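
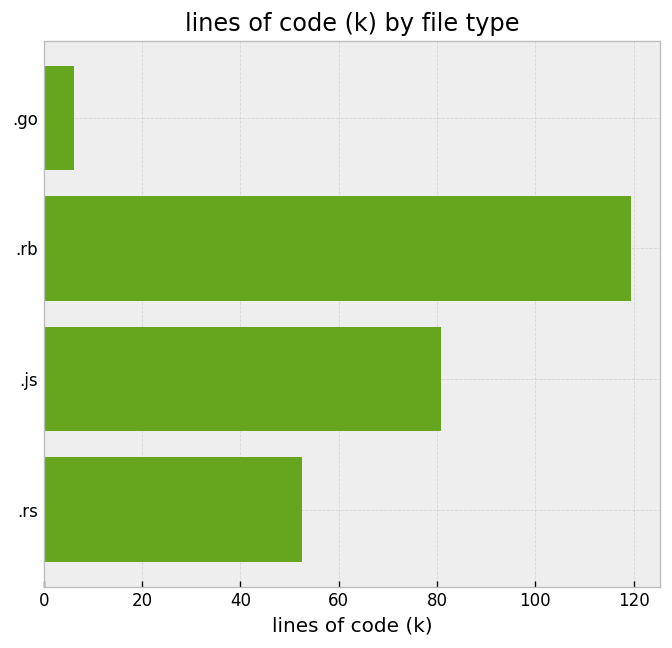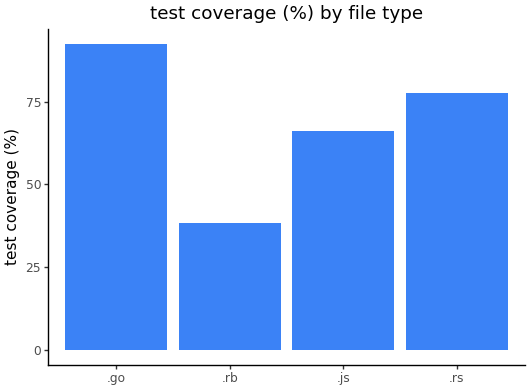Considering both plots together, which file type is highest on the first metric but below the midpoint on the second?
.rb

Chart 2 median test coverage (%) ≈ 70; below-median file types: .rb, .js. Among those, .rb has the highest lines of code (k) (≈ 120).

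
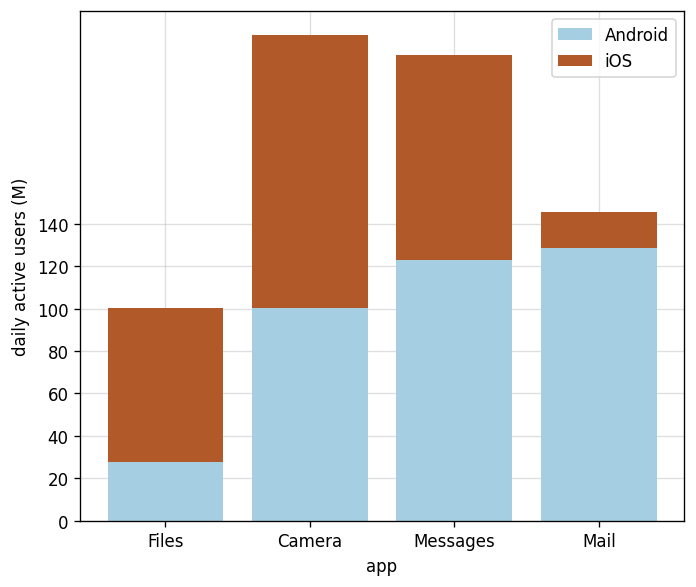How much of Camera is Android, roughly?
≈ 100

Android top ≈ 100, bottom ≈ 0; segment ≈ 100.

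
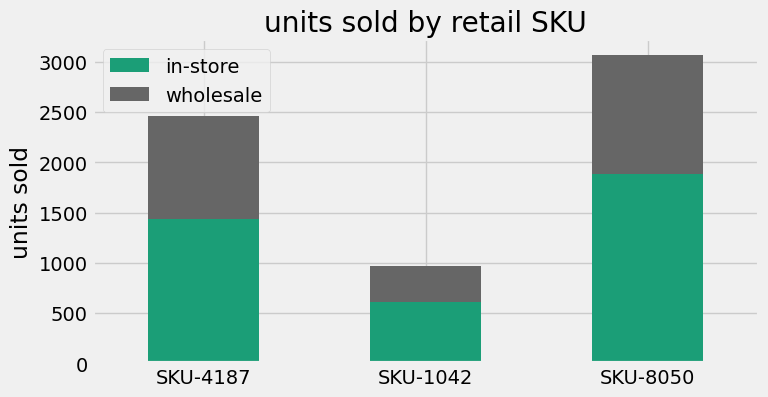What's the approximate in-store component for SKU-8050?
≈ 2000

in-store top ≈ 2000, bottom ≈ 0; segment ≈ 2000.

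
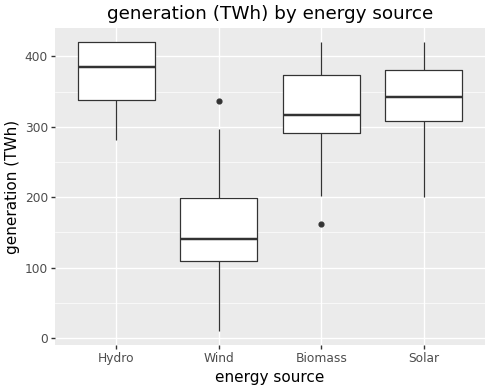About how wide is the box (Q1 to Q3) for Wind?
Q3 ≈ 200, Q1 ≈ 100; IQR ≈ 100.

≈ 100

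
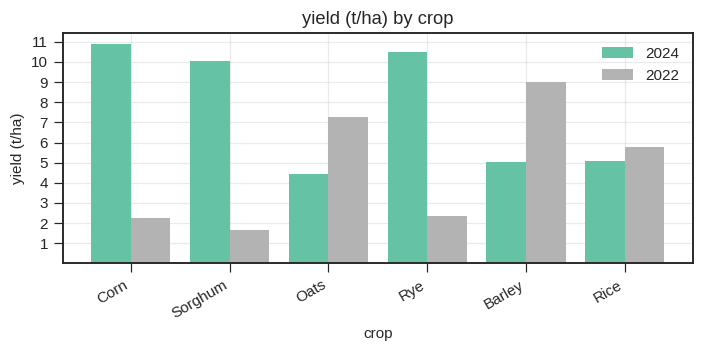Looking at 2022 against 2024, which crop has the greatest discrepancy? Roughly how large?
Corn, ≈ 9 t/ha

Corn: 2022 ≈ 2, 2024 ≈ 11 → gap ≈ 9. Next-largest (Sorghum) is only ≈ 8.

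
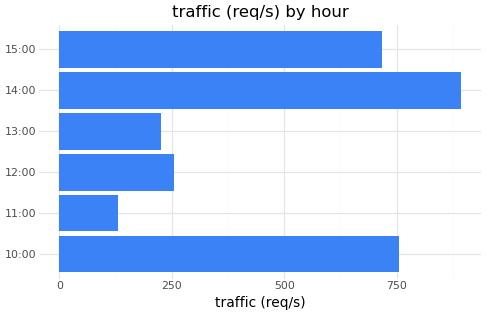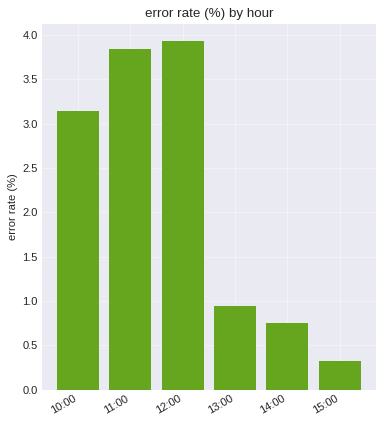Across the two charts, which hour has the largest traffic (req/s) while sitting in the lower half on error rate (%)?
Chart 2 median error rate (%) ≈ 2; below-median hours: 13:00, 14:00, 15:00. Among those, 14:00 has the highest traffic (req/s) (≈ 900).

14:00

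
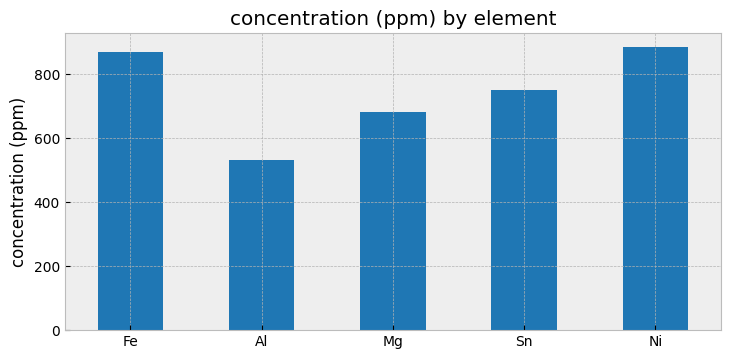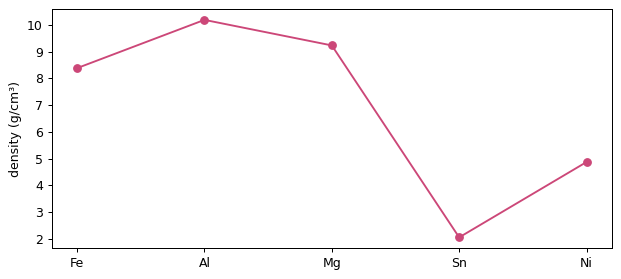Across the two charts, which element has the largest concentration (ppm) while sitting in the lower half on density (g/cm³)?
Chart 2 median density (g/cm³) ≈ 8; below-median elements: Sn, Ni. Among those, Ni has the highest concentration (ppm) (≈ 900).

Ni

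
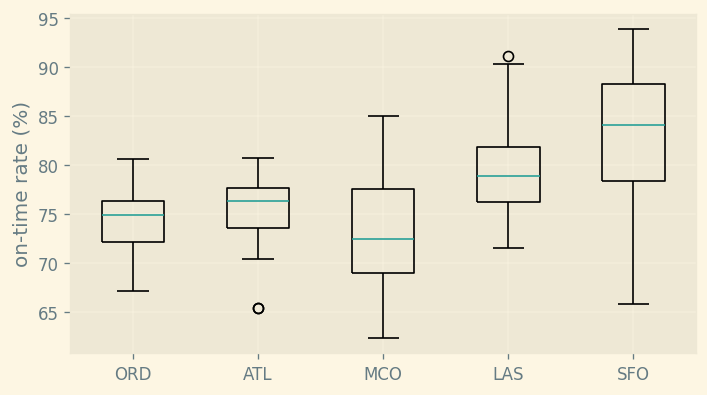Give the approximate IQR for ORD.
≈ 4

Q3 ≈ 76, Q1 ≈ 72; IQR ≈ 4.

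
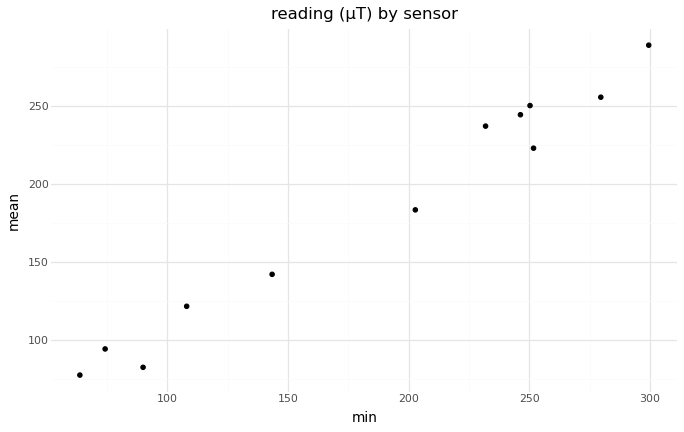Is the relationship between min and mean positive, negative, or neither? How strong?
positive, strong

Points are positively correlated; strong (|r| ≈ 1.0).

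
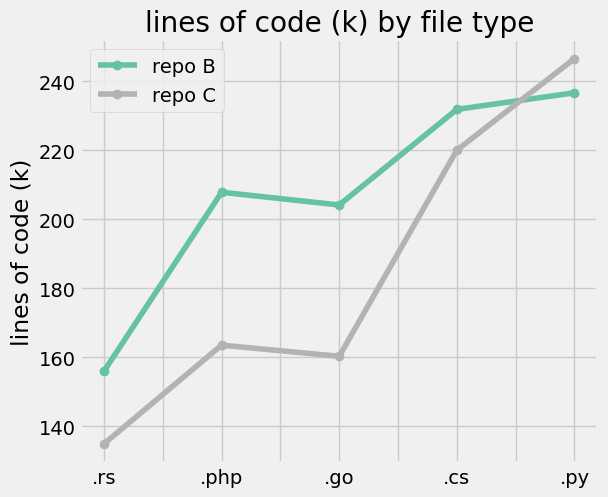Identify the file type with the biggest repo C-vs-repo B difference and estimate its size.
.php: repo C ≈ 160, repo B ≈ 210 → gap ≈ 50. Next-largest (.go) is only ≈ 40.

.php, ≈ 50 k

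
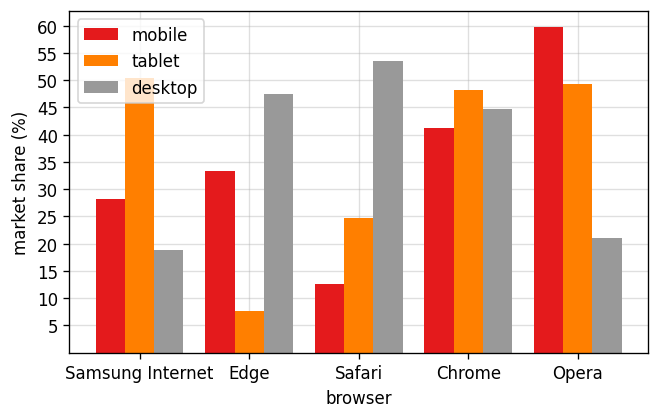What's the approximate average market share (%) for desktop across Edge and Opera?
≈ 32

(45 + 20) / 2 ≈ 32.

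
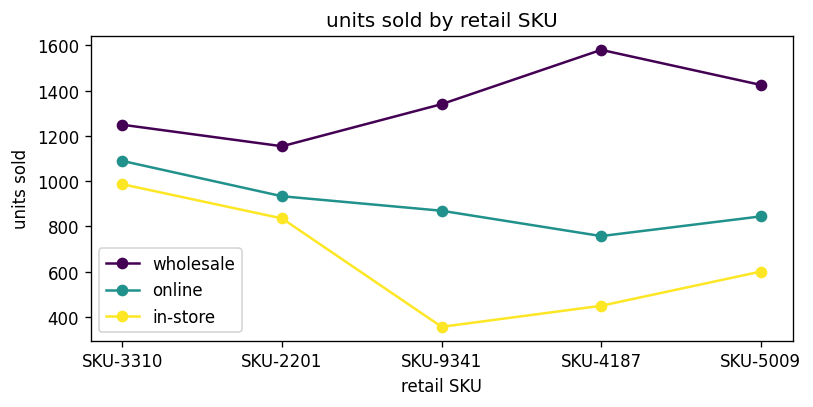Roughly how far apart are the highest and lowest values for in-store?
Max SKU-3310 ≈ 1000, min SKU-9341 ≈ 400; range ≈ 600.

≈ 600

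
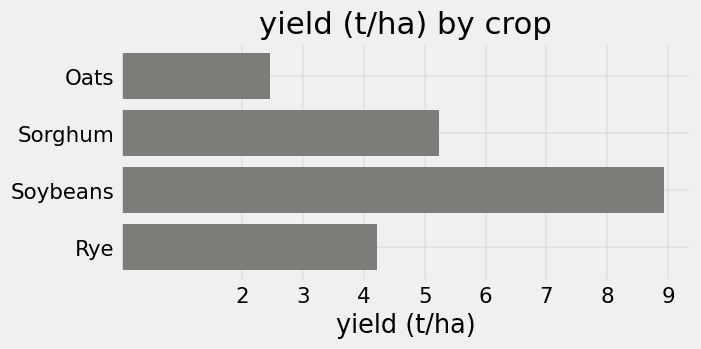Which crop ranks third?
Top 4: Soybeans ≈ 9, Sorghum ≈ 5, Rye ≈ 4, Oats ≈ 2.

Rye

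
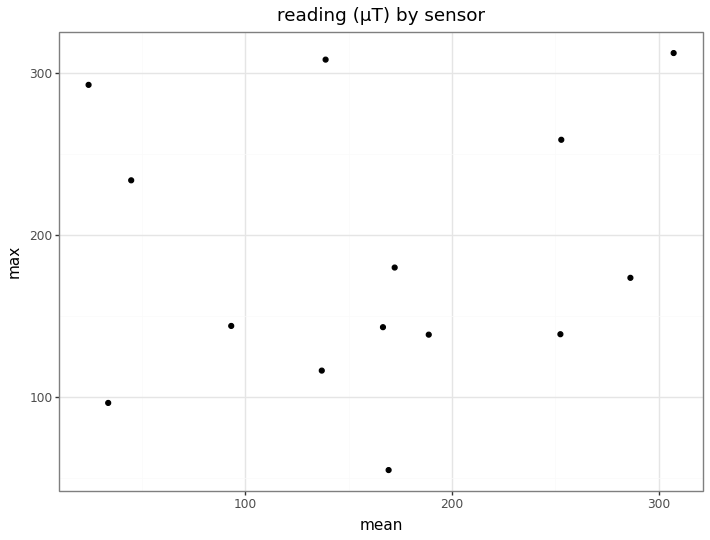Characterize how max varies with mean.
no clear correlation

Points are roughly uncorrelated; weak (|r| ≈ 0.1).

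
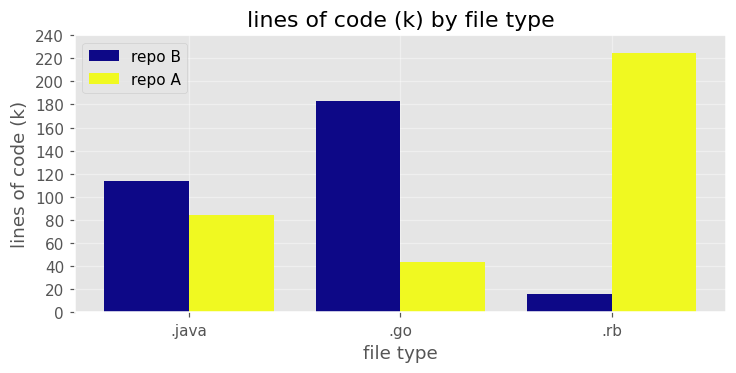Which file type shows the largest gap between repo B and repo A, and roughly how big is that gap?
.rb: repo B ≈ 20, repo A ≈ 220 → gap ≈ 200. Next-largest (.go) is only ≈ 140.

.rb, ≈ 200 k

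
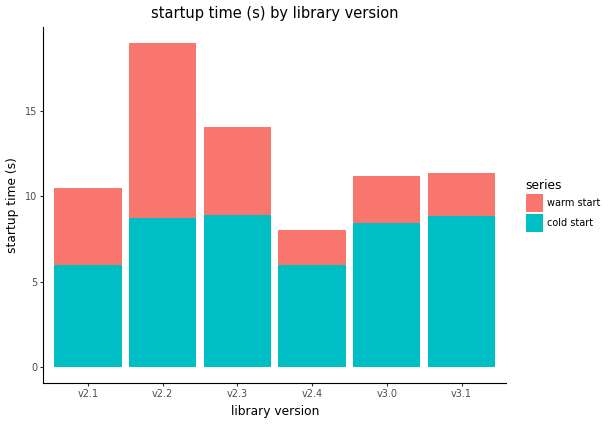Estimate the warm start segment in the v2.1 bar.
warm start top ≈ 10, bottom ≈ 6; segment ≈ 4.

≈ 4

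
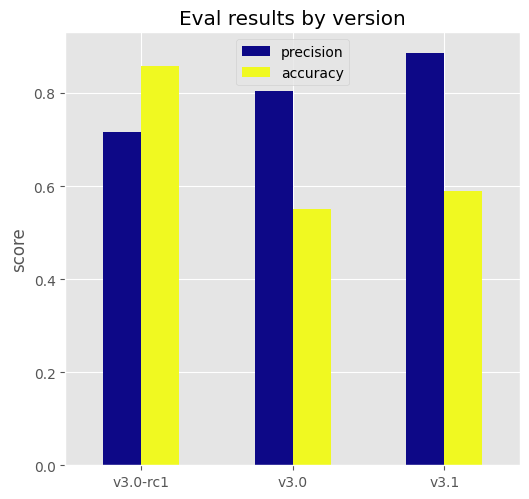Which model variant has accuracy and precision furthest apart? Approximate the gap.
v3.1, ≈ 0.3

v3.1: accuracy ≈ 0.6, precision ≈ 0.9 → gap ≈ 0.3. Next-largest (v3.0) is only ≈ 0.2.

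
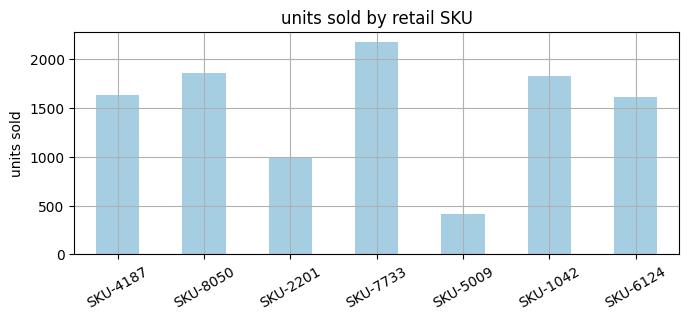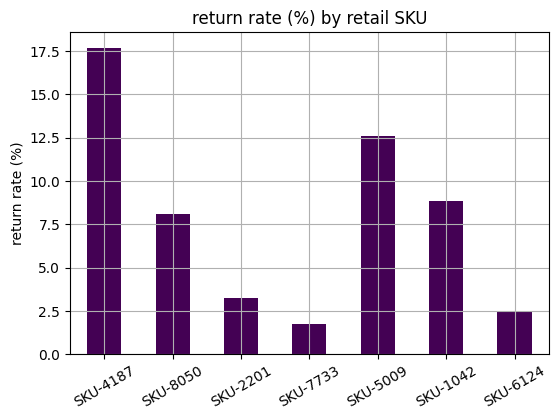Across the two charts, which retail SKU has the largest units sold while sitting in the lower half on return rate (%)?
Chart 2 median return rate (%) ≈ 8; below-median retail SKUs: SKU-2201, SKU-7733, SKU-6124. Among those, SKU-7733 has the highest units sold (≈ 2200).

SKU-7733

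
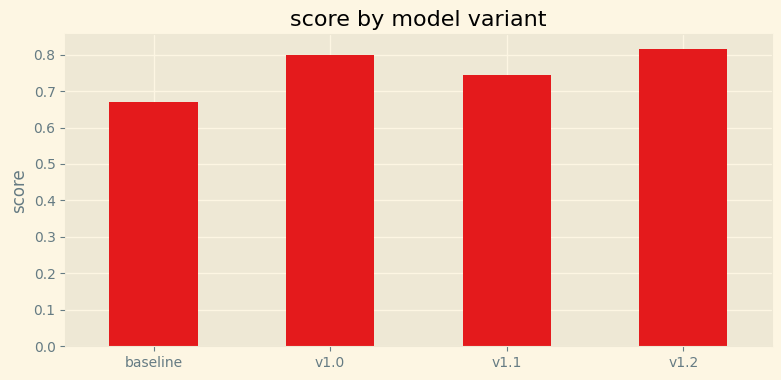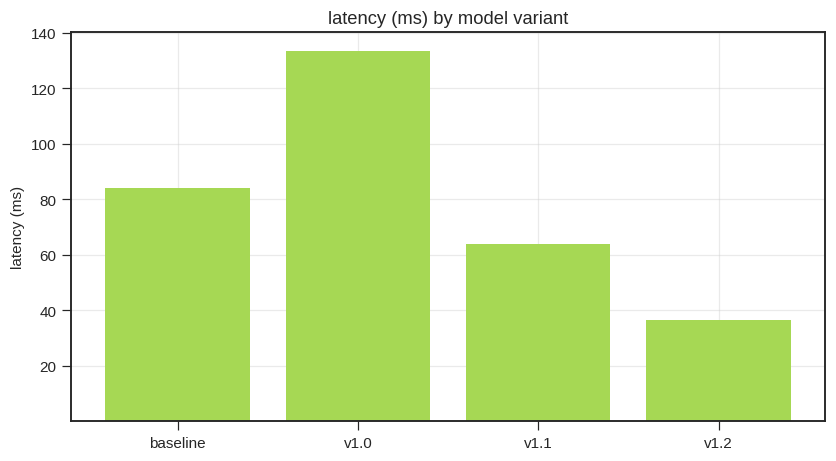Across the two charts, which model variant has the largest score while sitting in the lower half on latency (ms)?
v1.2

Chart 2 median latency (ms) ≈ 80; below-median model variants: v1.1, v1.2. Among those, v1.2 has the highest score (≈ 0.8).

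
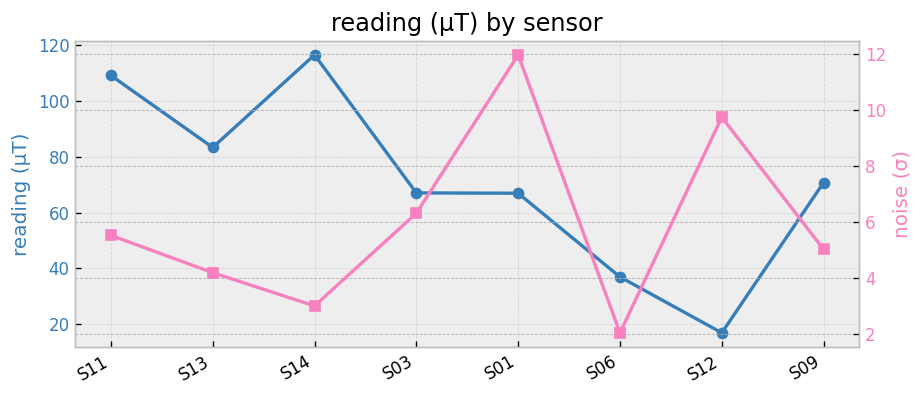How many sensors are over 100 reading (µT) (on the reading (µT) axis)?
2

Above 100: S11, S14.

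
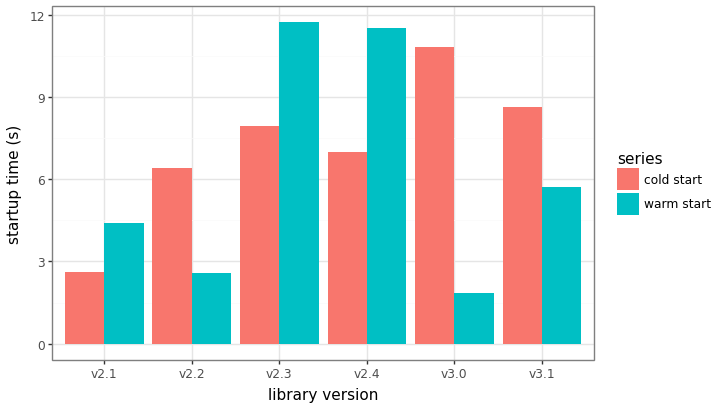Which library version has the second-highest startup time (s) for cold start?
v3.1

Top 3 for cold start: v3.0 ≈ 11, v3.1 ≈ 9, v2.3 ≈ 8.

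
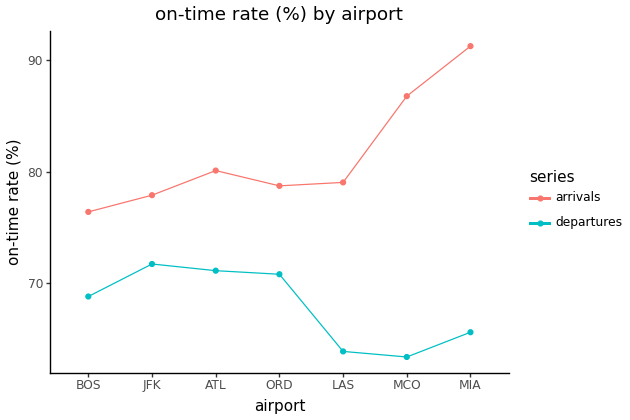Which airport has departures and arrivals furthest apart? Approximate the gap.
MIA, ≈ 25 %

MIA: departures ≈ 65, arrivals ≈ 90 → gap ≈ 25. Next-largest (MCO) is only ≈ 20.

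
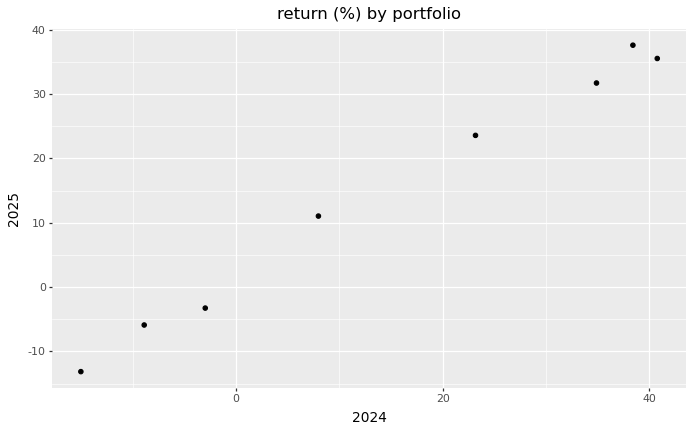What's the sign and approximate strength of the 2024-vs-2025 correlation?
Points are positively correlated; strong (|r| ≈ 1.0).

positive, strong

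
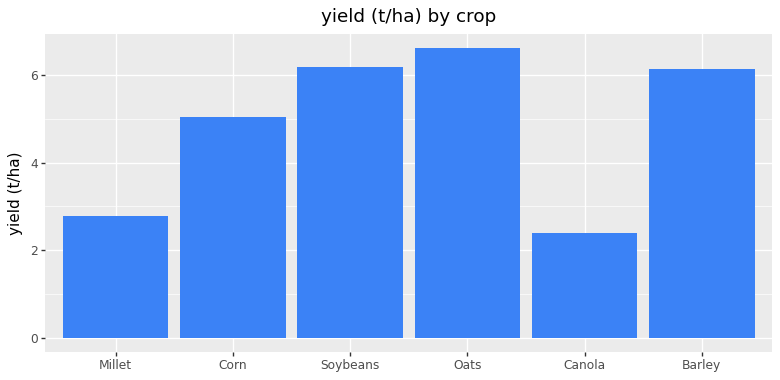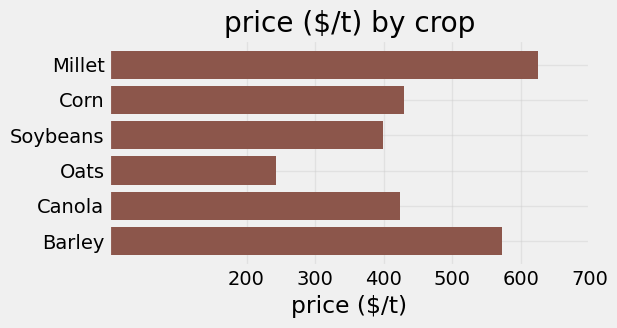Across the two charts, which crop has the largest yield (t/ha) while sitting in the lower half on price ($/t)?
Oats

Chart 2 median price ($/t) ≈ 400; below-median crops: Soybeans, Oats, Canola. Among those, Oats has the highest yield (t/ha) (≈ 7).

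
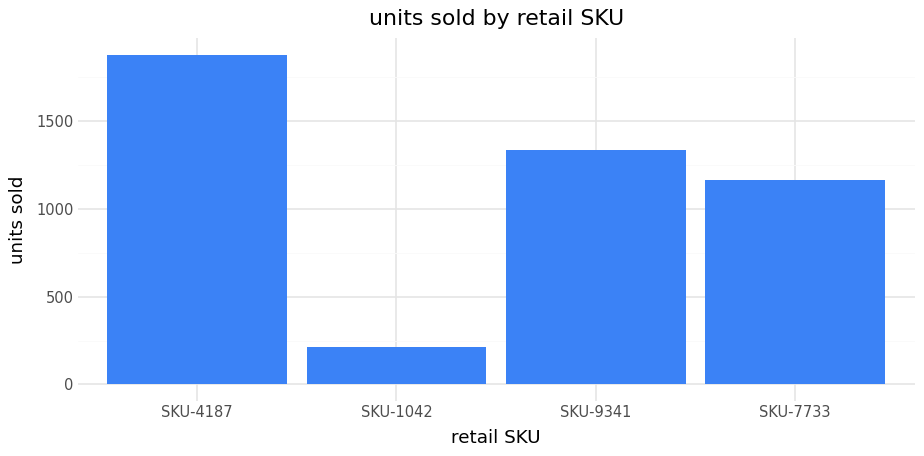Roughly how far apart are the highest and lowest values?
≈ 1600

Max SKU-4187 ≈ 1800, min SKU-1042 ≈ 200; range ≈ 1600.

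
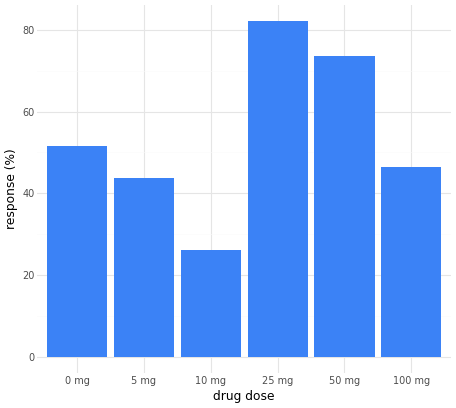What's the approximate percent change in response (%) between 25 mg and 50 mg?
≈ -12.5%

25 mg ≈ 80, 50 mg ≈ 70; (70 − 80) / 80 ≈ -12.5%.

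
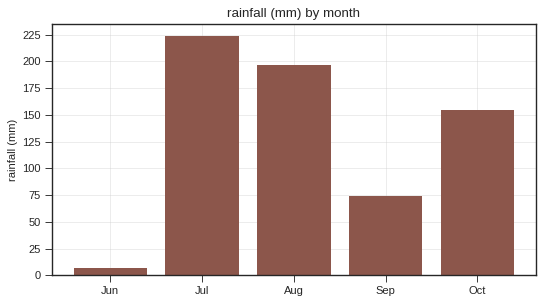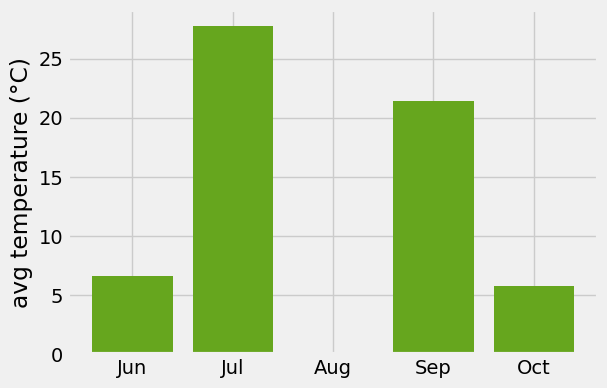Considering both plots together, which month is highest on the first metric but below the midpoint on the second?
Chart 2 median avg temperature (°C) ≈ 5; below-median months: Aug, Oct. Among those, Aug has the highest rainfall (mm) (≈ 200).

Aug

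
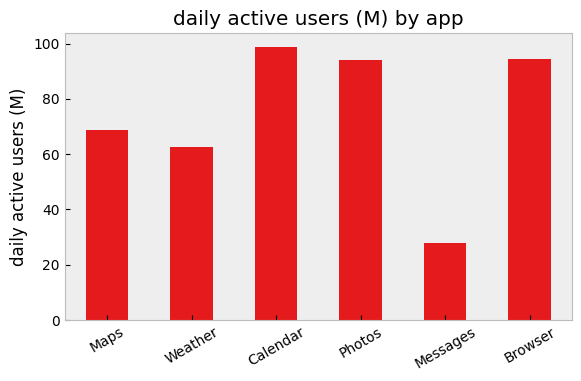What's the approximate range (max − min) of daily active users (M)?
Max Calendar ≈ 100, min Messages ≈ 30; range ≈ 70.

≈ 70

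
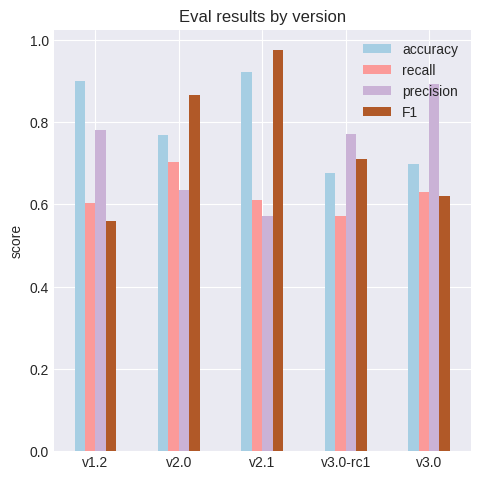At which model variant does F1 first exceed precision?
v2.0

v1.2: F1 ≈ 0.6 vs precision ≈ 0.8 (not yet); v2.0: F1 ≈ 0.9 vs precision ≈ 0.6 (first crossover).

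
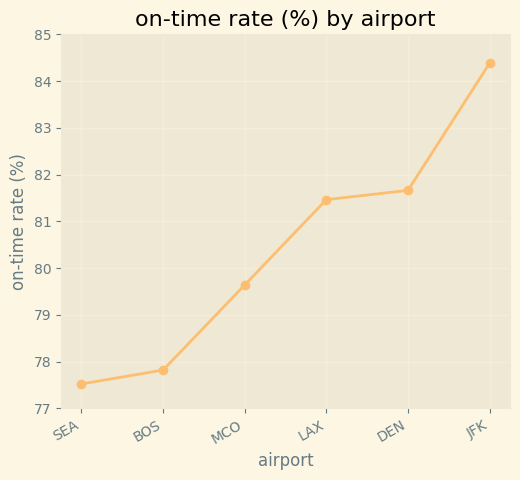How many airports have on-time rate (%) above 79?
4

Above 79: MCO, LAX, DEN, JFK.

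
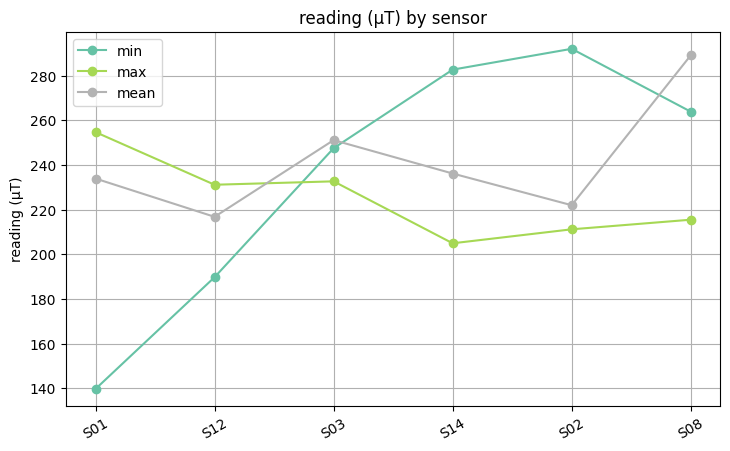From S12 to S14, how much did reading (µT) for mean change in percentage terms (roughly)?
≈ +9.1%

S12 ≈ 220, S14 ≈ 240; (240 − 220) / 220 ≈ +9.1%.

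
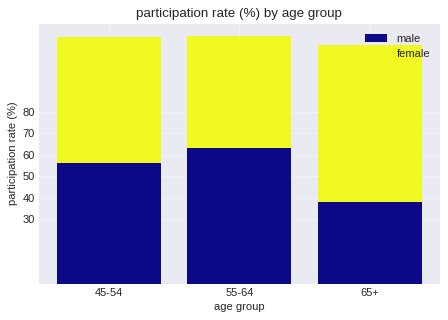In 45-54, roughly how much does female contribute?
female top ≈ 110, bottom ≈ 60; segment ≈ 50.

≈ 50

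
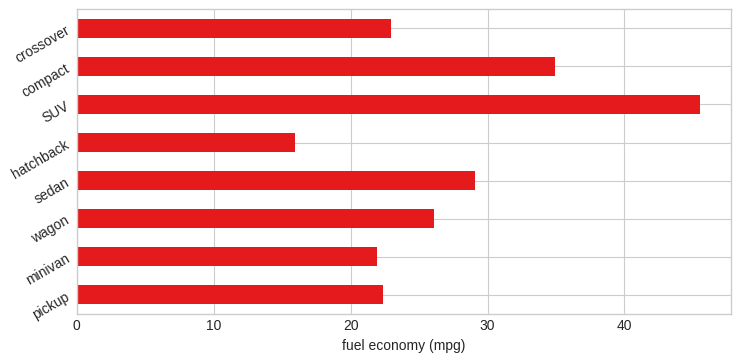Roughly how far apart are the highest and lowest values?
≈ 30

Max SUV ≈ 45, min hatchback ≈ 15; range ≈ 30.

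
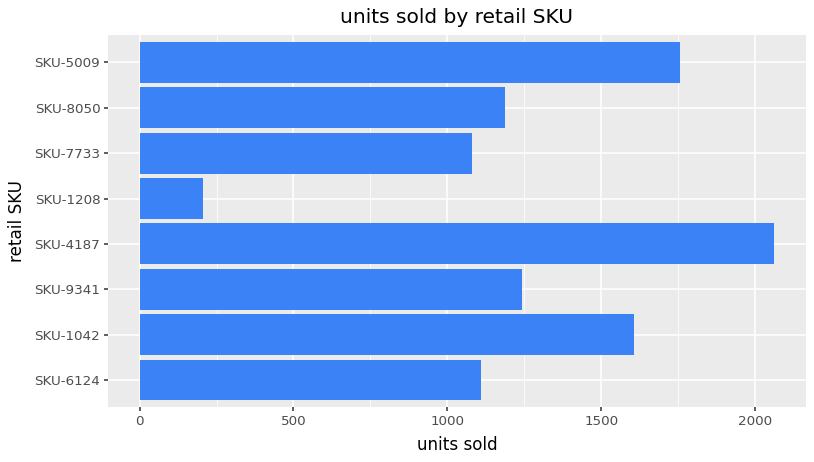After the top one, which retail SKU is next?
SKU-5009

Top 3: SKU-4187 ≈ 2000, SKU-5009 ≈ 1800, SKU-1042 ≈ 1600.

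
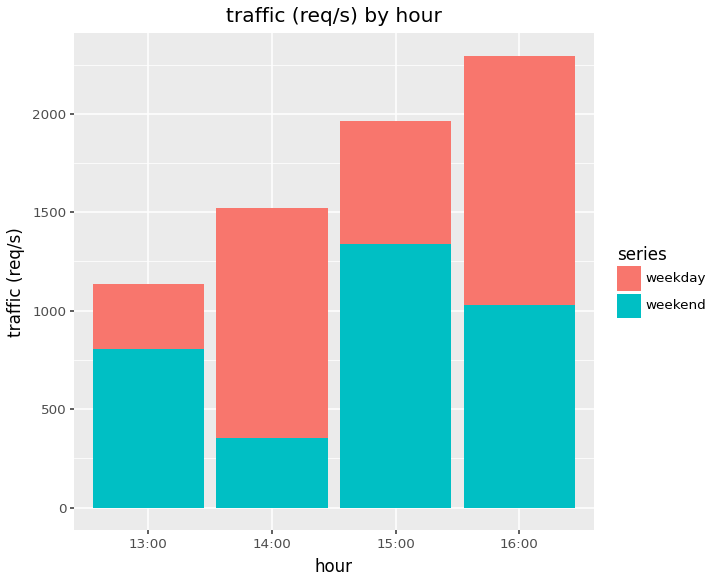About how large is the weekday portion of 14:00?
≈ 1200

weekday top ≈ 1600, bottom ≈ 400; segment ≈ 1200.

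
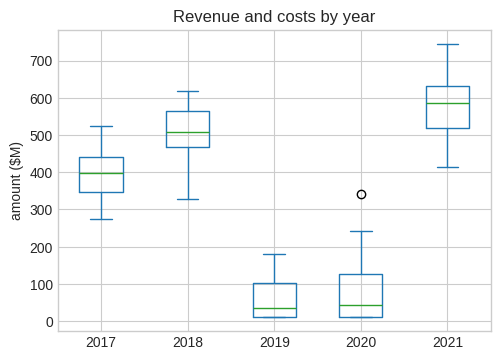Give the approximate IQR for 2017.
Q3 ≈ 450, Q1 ≈ 350; IQR ≈ 100.

≈ 100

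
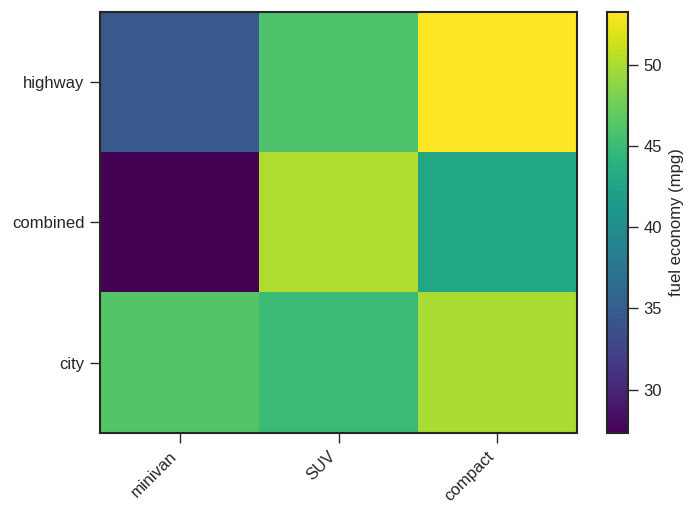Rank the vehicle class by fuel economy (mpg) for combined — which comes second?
Top 3 for combined: SUV ≈ 50, compact ≈ 45, minivan ≈ 25.

compact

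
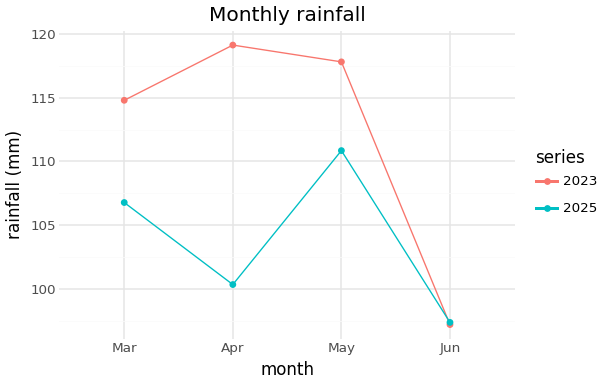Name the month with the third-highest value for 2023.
Top 4 for 2023: Apr ≈ 120, May ≈ 118, Mar ≈ 114, Jun ≈ 98.

Mar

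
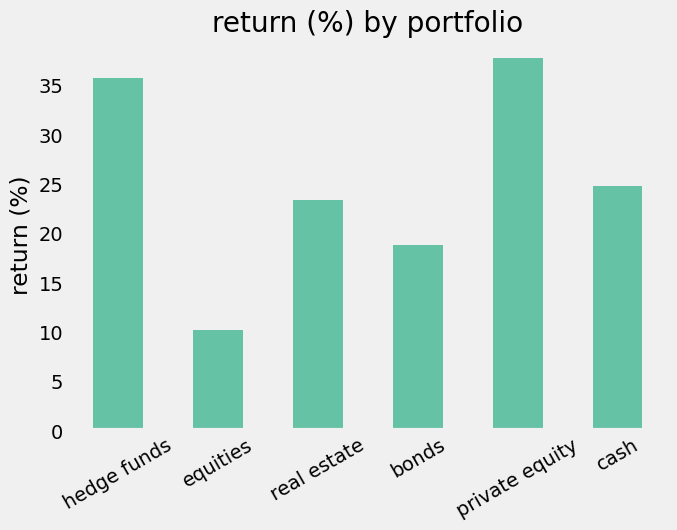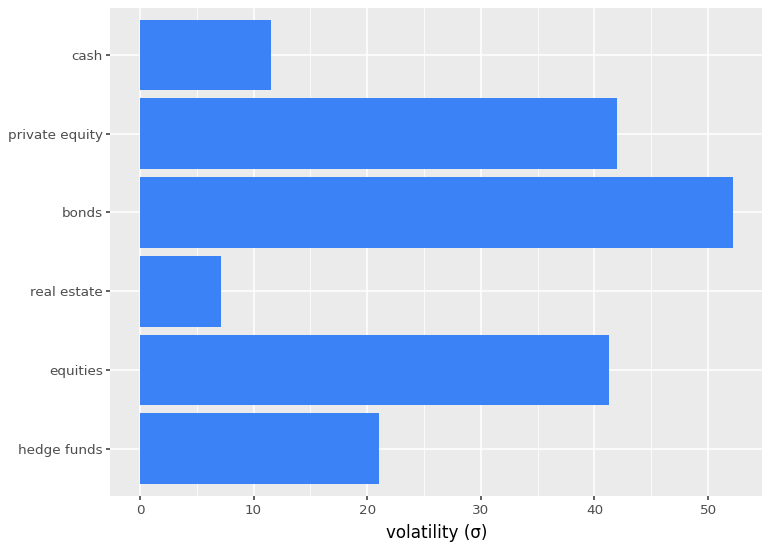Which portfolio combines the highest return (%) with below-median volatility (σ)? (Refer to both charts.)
Chart 2 median volatility (σ) ≈ 30; below-median portfolios: hedge funds, real estate, cash. Among those, hedge funds has the highest return (%) (≈ 35).

hedge funds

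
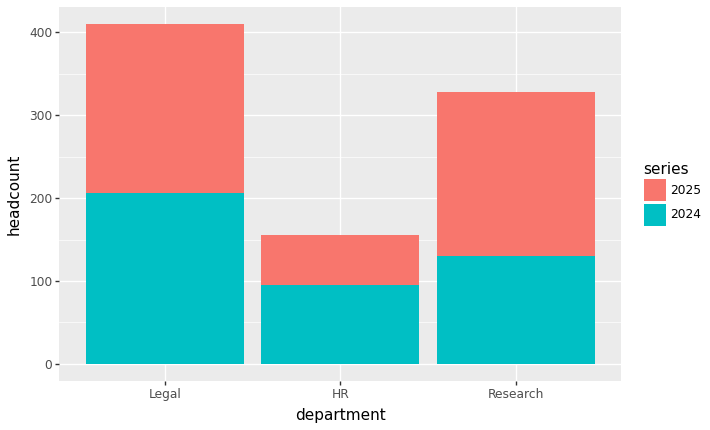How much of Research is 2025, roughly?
≈ 200

2025 top ≈ 350, bottom ≈ 150; segment ≈ 200.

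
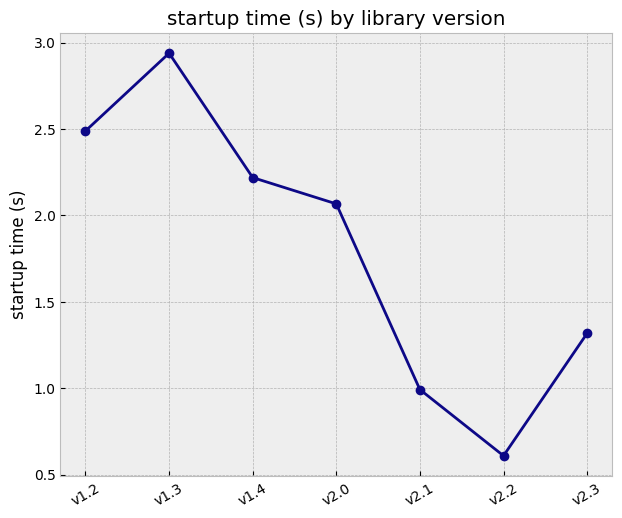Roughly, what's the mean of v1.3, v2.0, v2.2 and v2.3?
(3.0 + 2.0 + 0.6 + 1.4) / 4 ≈ 1.75.

≈ 1.75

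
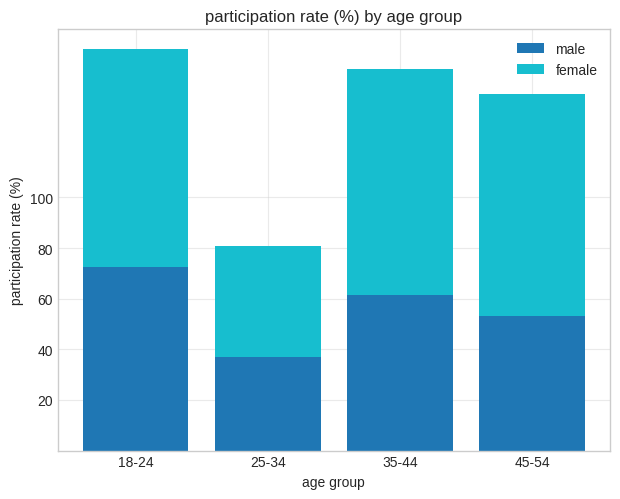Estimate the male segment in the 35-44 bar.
male top ≈ 60, bottom ≈ 0; segment ≈ 60.

≈ 60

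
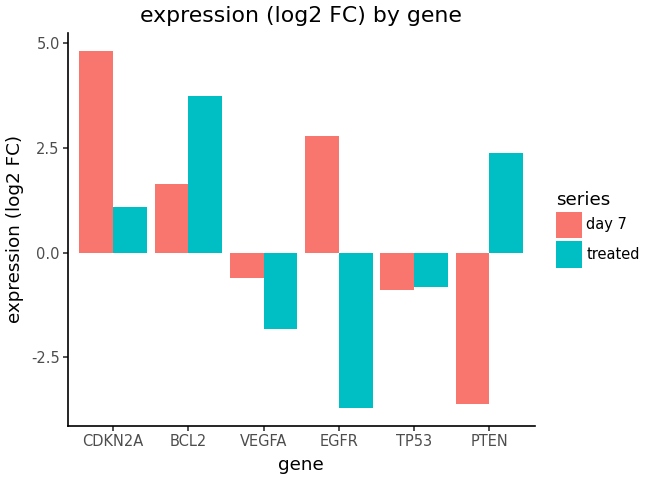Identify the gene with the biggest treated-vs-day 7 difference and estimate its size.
EGFR: treated ≈ -4, day 7 ≈ 3 → gap ≈ 7. Next-largest (PTEN) is only ≈ 6.

EGFR, ≈ 7 log2 FC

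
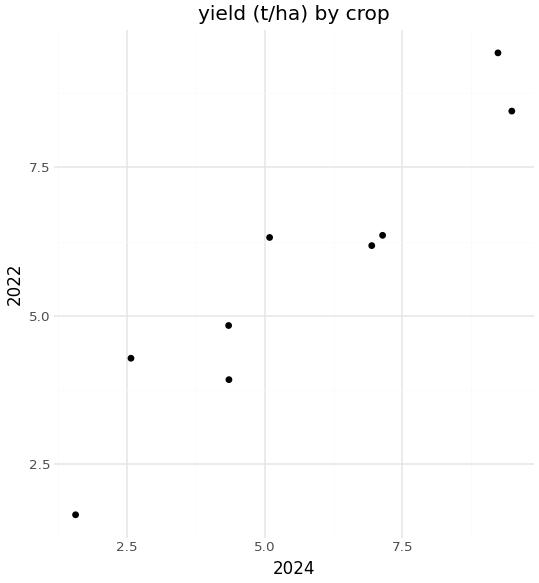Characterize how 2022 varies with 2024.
positive, strong

Points are positively correlated; strong (|r| ≈ 0.9).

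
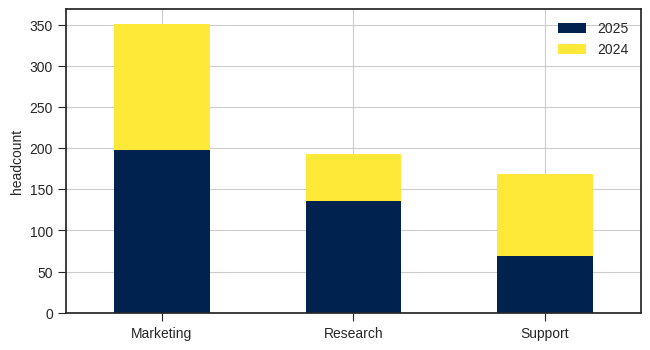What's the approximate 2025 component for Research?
2025 top ≈ 150, bottom ≈ 0; segment ≈ 150.

≈ 150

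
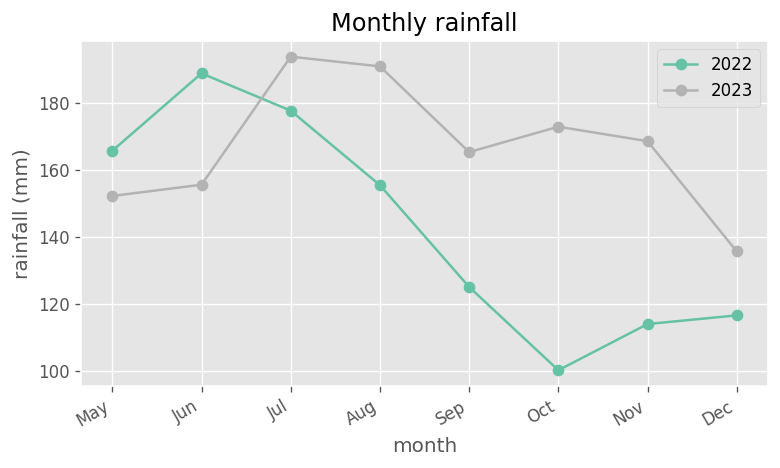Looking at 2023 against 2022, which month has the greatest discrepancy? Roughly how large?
Oct: 2023 ≈ 170, 2022 ≈ 100 → gap ≈ 70. Next-largest (Nov) is only ≈ 60.

Oct, ≈ 70 mm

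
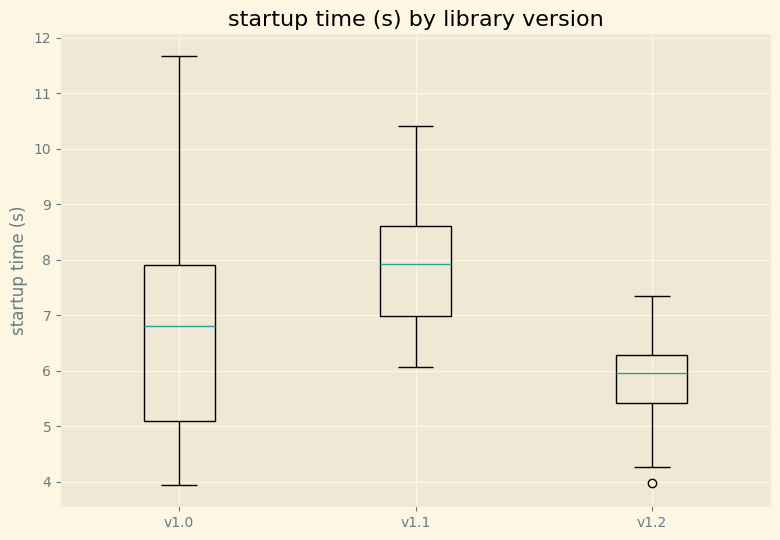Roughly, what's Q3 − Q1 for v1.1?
≈ 1.6

Q3 ≈ 8.6, Q1 ≈ 7.0; IQR ≈ 1.6.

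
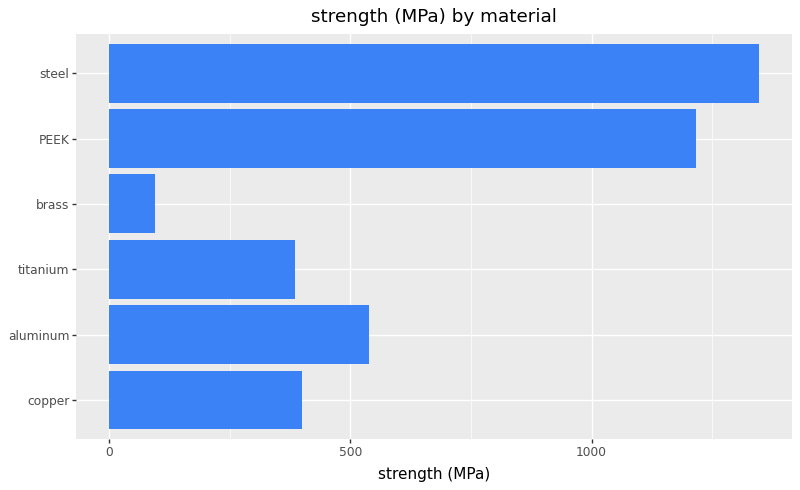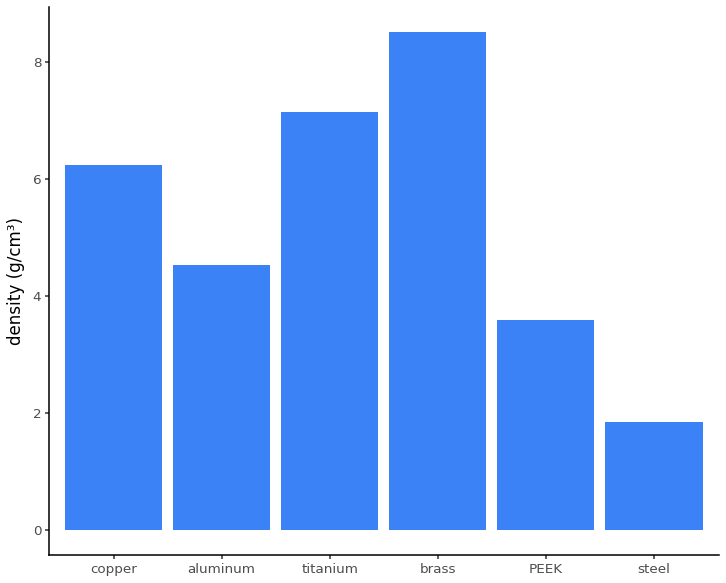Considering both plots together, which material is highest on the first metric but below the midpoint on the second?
Chart 2 median density (g/cm³) ≈ 5; below-median materials: aluminum, PEEK, steel. Among those, steel has the highest strength (MPa) (≈ 1400).

steel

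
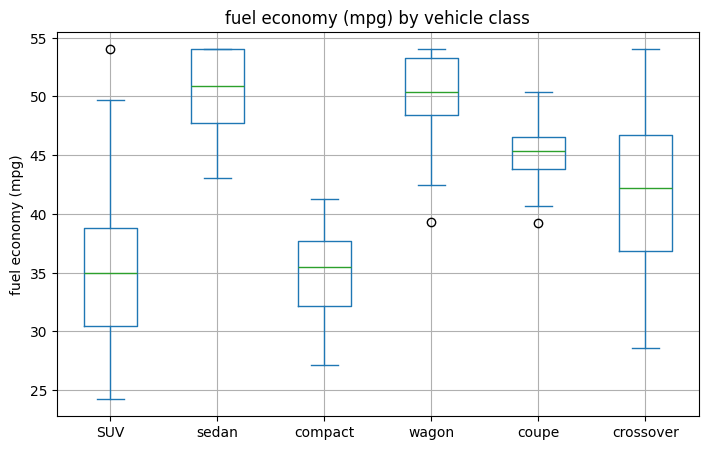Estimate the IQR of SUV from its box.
≈ 8

Q3 ≈ 38, Q1 ≈ 30; IQR ≈ 8.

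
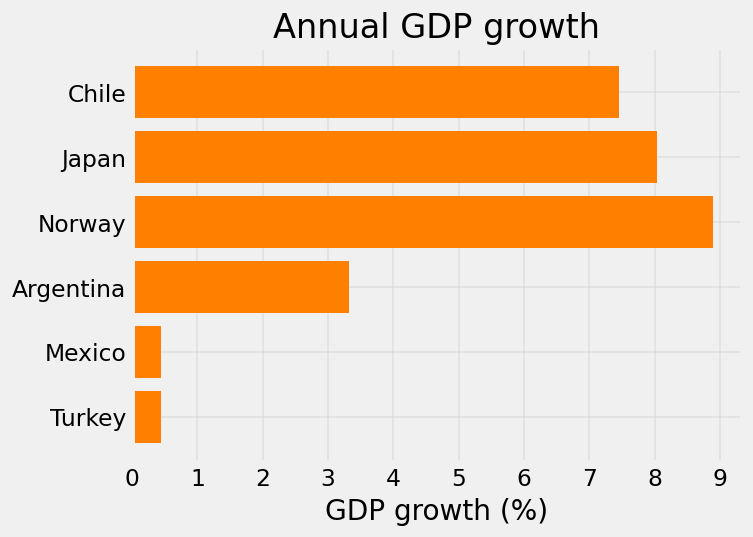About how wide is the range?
≈ 9

Max Norway ≈ 9, min Turkey ≈ 0; range ≈ 9.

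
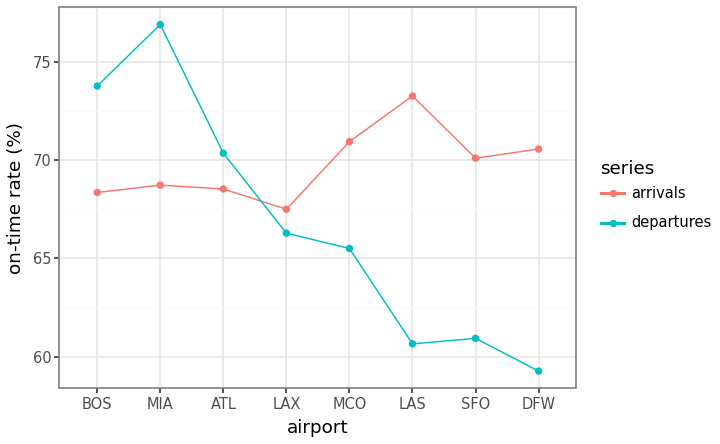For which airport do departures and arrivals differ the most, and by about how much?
LAS, ≈ 14 %

LAS: departures ≈ 60, arrivals ≈ 74 → gap ≈ 14. Next-largest (DFW) is only ≈ 10.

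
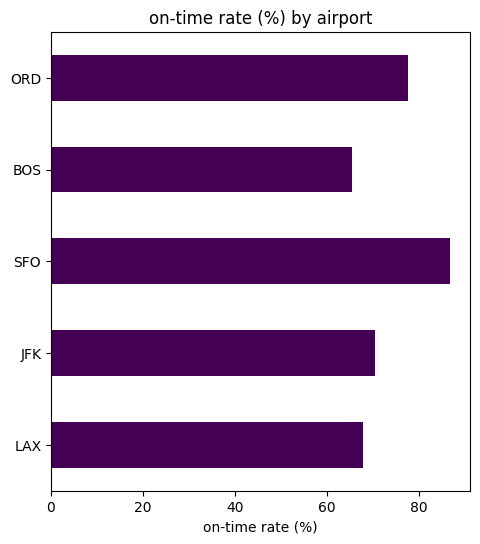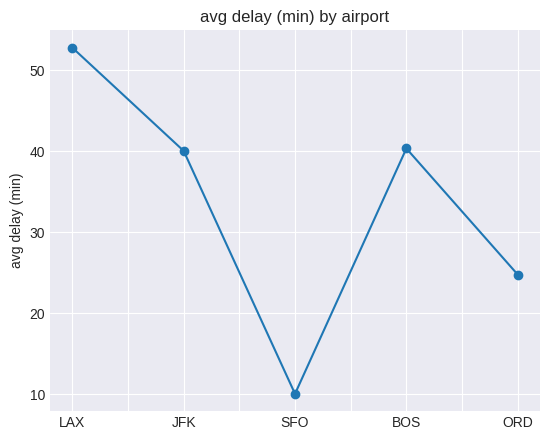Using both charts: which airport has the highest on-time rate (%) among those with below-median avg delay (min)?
SFO

Chart 2 median avg delay (min) ≈ 40; below-median airports: SFO, ORD. Among those, SFO has the highest on-time rate (%) (≈ 90).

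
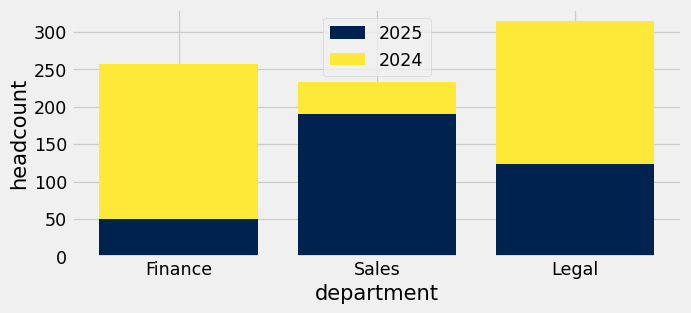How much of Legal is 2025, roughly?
2025 top ≈ 100, bottom ≈ 0; segment ≈ 100.

≈ 100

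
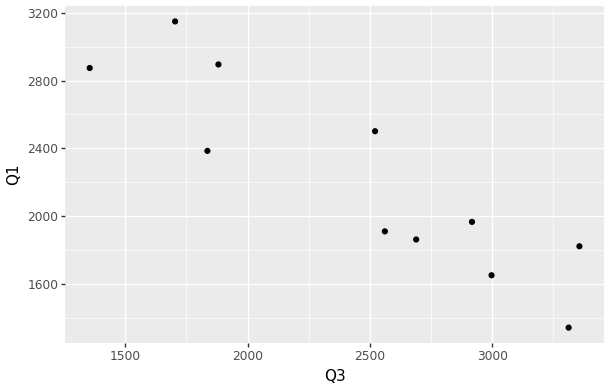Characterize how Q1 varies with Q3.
negative, strong

Points are negatively correlated; strong (|r| ≈ 0.9).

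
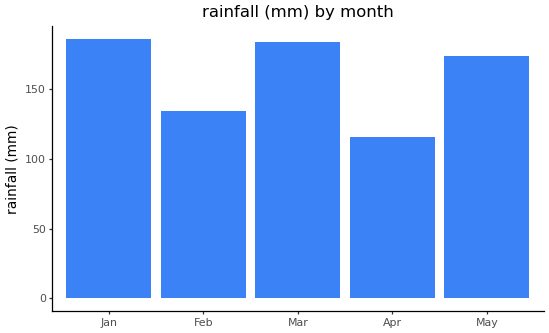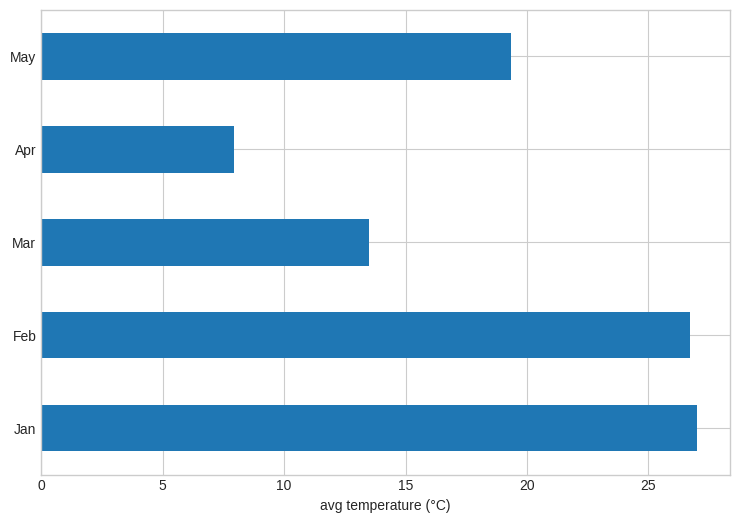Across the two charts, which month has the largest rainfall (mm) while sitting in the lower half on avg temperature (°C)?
Mar

Chart 2 median avg temperature (°C) ≈ 20; below-median months: Mar, Apr. Among those, Mar has the highest rainfall (mm) (≈ 180).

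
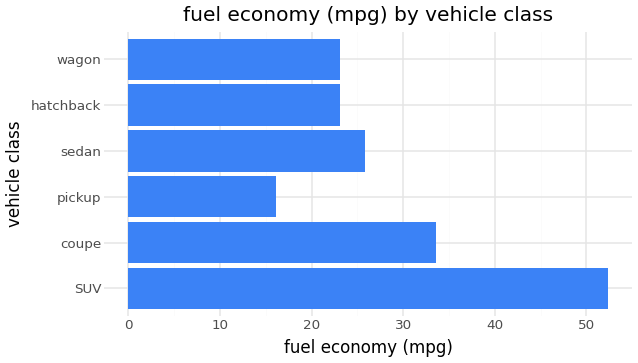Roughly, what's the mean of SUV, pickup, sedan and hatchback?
≈ 29

(50 + 15 + 25 + 25) / 4 ≈ 29.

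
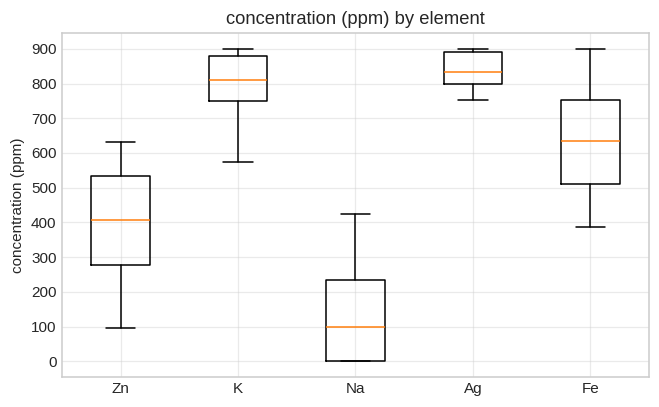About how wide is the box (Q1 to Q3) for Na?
≈ 200

Q3 ≈ 200, Q1 ≈ 0; IQR ≈ 200.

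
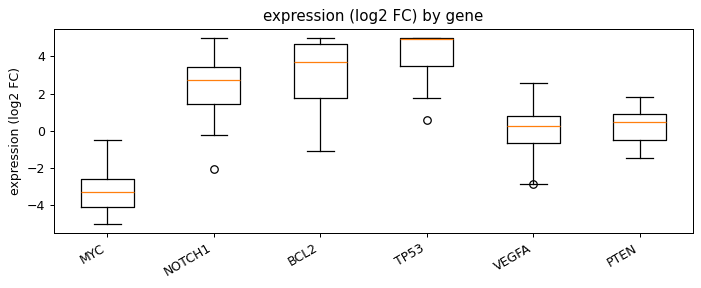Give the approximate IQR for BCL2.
≈ 3

Q3 ≈ 5, Q1 ≈ 2; IQR ≈ 3.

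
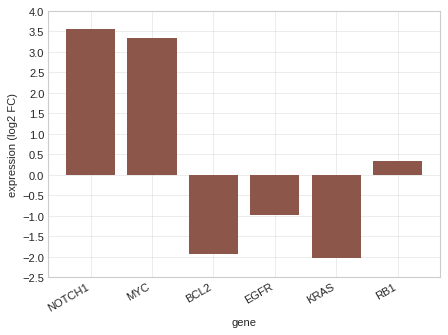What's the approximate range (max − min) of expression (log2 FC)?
≈ 5.5

Max NOTCH1 ≈ 3.5, min KRAS ≈ -2.0; range ≈ 5.5.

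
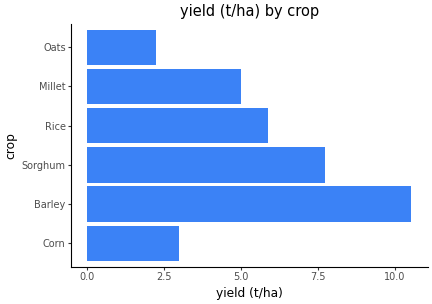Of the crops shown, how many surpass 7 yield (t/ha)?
2

Above 7: Barley, Sorghum.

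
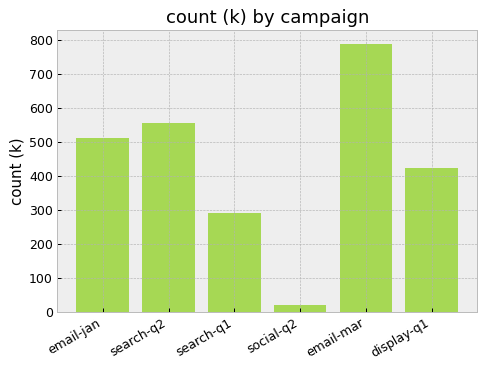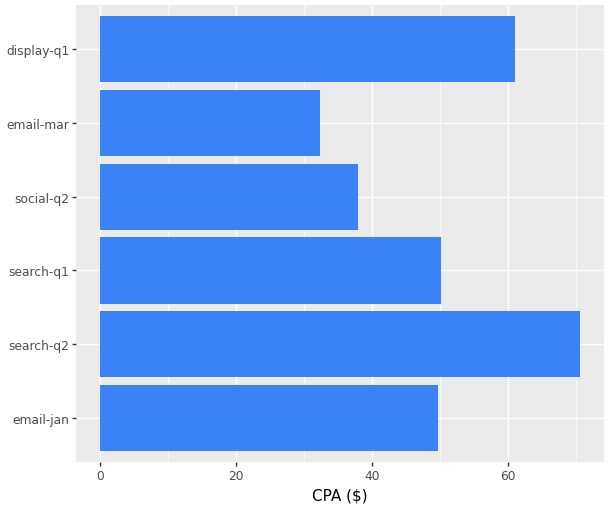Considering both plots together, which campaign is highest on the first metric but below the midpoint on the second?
Chart 2 median CPA ($) ≈ 50; below-median campaigns: email-jan, social-q2, email-mar. Among those, email-mar has the highest count (k) (≈ 800).

email-mar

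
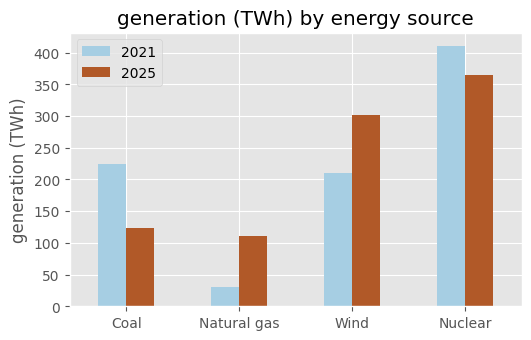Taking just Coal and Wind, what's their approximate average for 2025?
(100 + 300) / 2 ≈ 200.

≈ 200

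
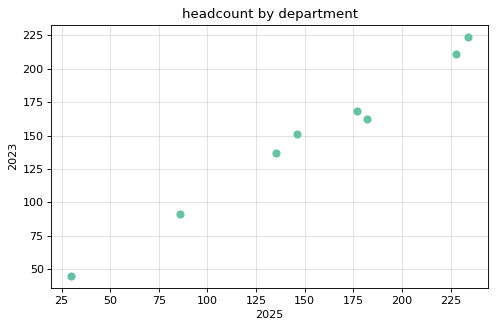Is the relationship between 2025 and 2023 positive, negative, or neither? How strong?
positive, strong

Points are positively correlated; strong (|r| ≈ 1.0).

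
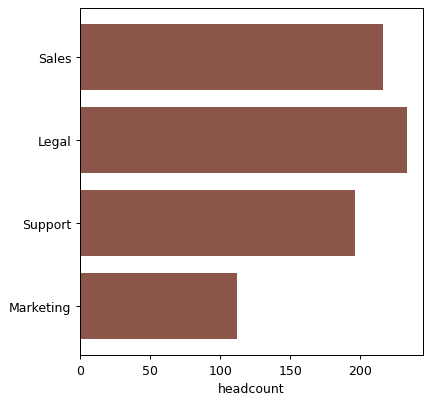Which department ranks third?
Support

Top 4: Legal ≈ 240, Sales ≈ 220, Support ≈ 200, Marketing ≈ 120.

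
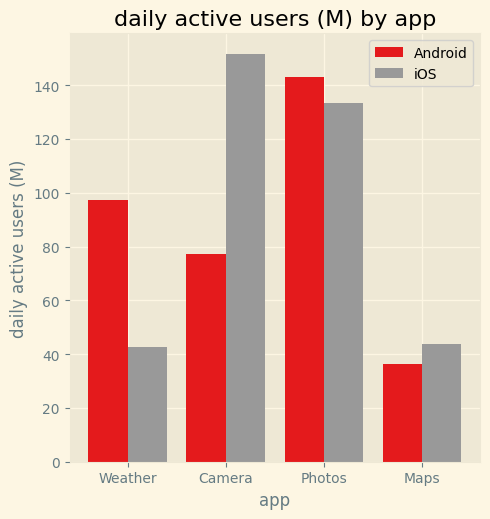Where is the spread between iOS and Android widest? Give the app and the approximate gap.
Camera: iOS ≈ 160, Android ≈ 80 → gap ≈ 80. Next-largest (Weather) is only ≈ 60.

Camera, ≈ 80 M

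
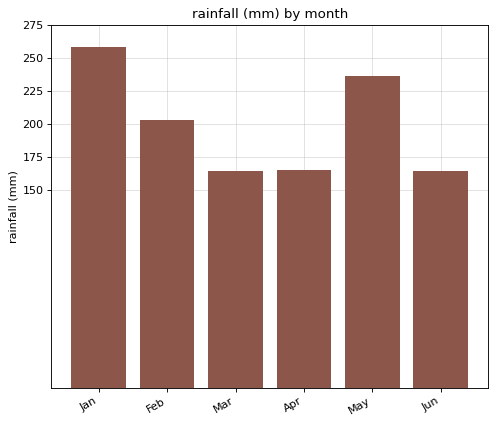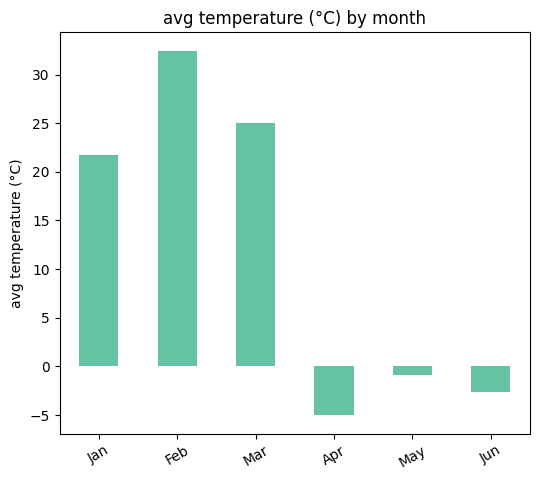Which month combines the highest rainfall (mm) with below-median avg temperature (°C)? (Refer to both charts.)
Chart 2 median avg temperature (°C) ≈ 10; below-median months: Apr, May, Jun. Among those, May has the highest rainfall (mm) (≈ 225).

May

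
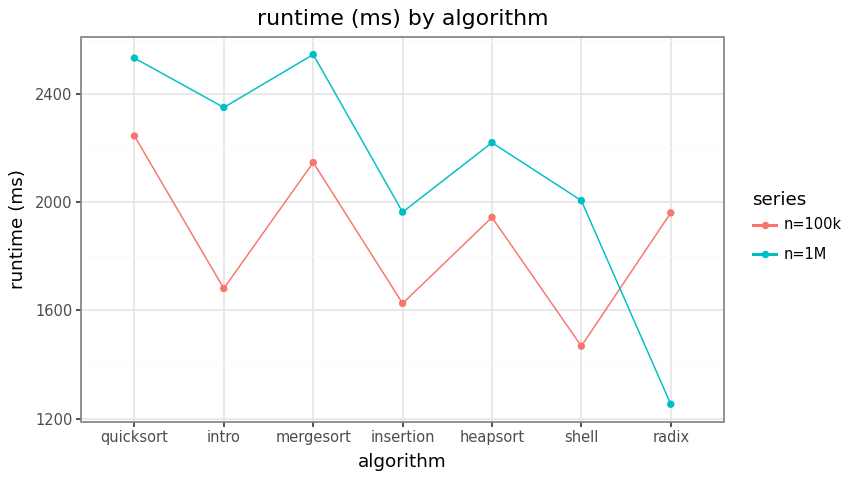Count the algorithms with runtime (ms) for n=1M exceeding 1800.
Above 1800: quicksort, intro, mergesort, insertion, heapsort, shell.

6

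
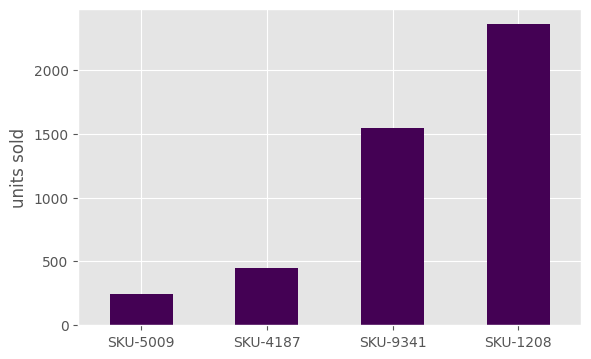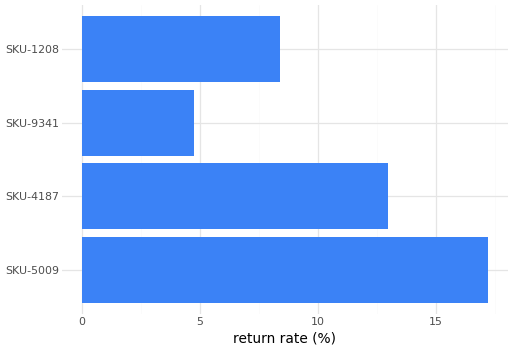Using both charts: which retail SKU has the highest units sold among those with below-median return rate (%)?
SKU-1208

Chart 2 median return rate (%) ≈ 10; below-median retail SKUs: SKU-9341, SKU-1208. Among those, SKU-1208 has the highest units sold (≈ 2500).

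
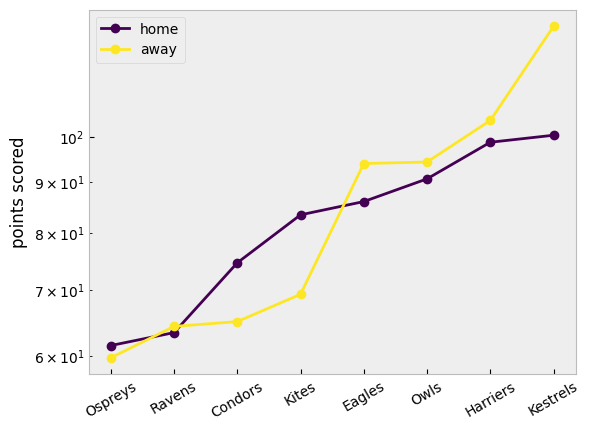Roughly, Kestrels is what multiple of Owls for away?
Kestrels ≈ 130, Owls ≈ 90; 130/90 ≈ 1.44.

≈ 1.44×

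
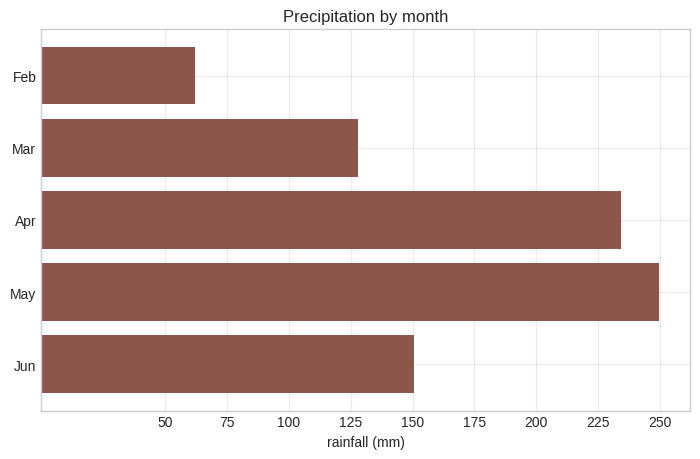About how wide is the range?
≈ 200

Max May ≈ 250, min Feb ≈ 50; range ≈ 200.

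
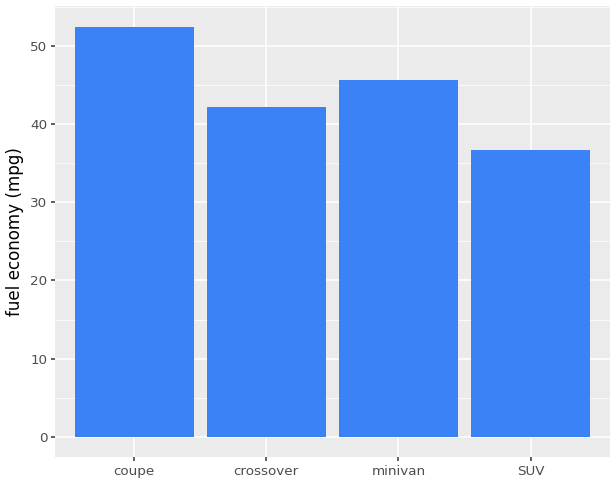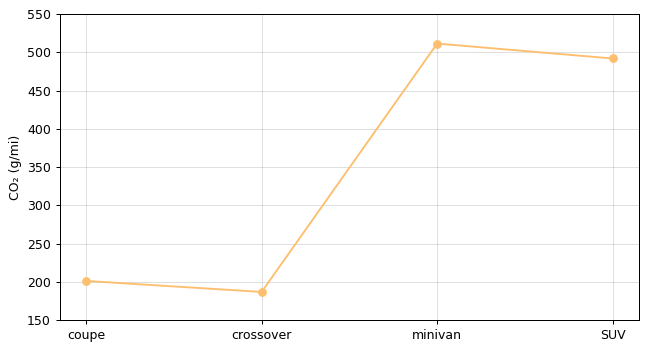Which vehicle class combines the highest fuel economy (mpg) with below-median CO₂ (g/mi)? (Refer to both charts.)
Chart 2 median CO₂ (g/mi) ≈ 350; below-median vehicle classes: coupe, crossover. Among those, coupe has the highest fuel economy (mpg) (≈ 50).

coupe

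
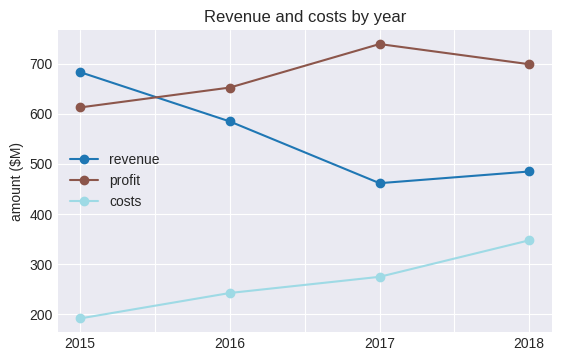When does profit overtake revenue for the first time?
2016

2015: profit ≈ 600 vs revenue ≈ 700 (not yet); 2016: profit ≈ 650 vs revenue ≈ 600 (first crossover).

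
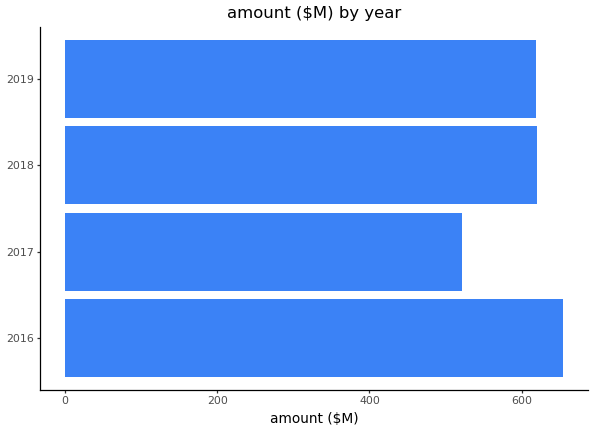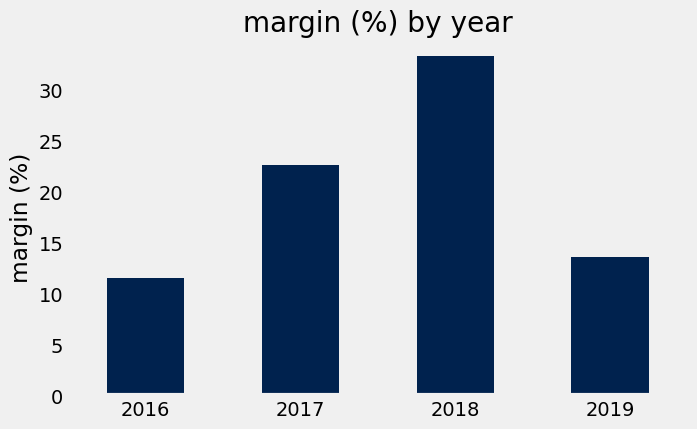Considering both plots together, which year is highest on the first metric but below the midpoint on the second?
2016

Chart 2 median margin (%) ≈ 20; below-median years: 2016, 2019. Among those, 2016 has the highest amount ($M) (≈ 700).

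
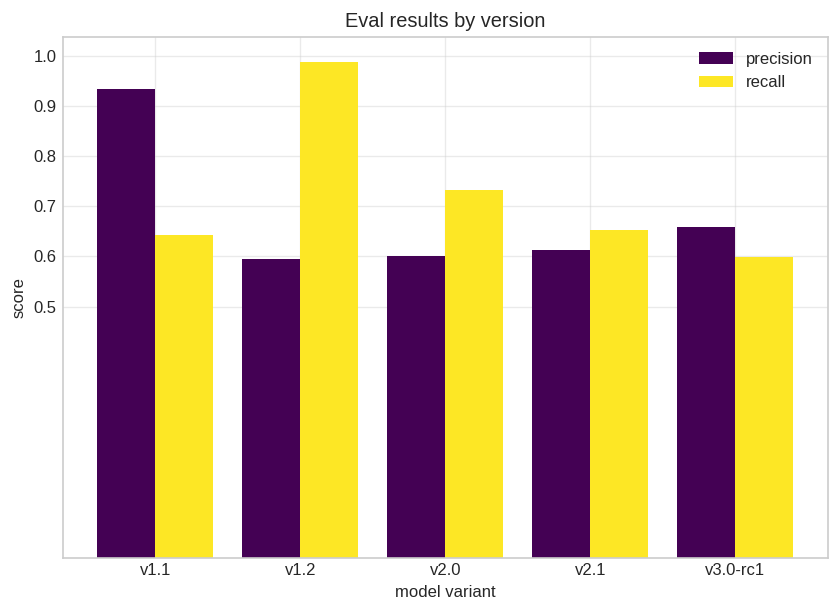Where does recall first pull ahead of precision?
v1.2

v1.1: recall ≈ 0.6 vs precision ≈ 0.9 (not yet); v1.2: recall ≈ 1.0 vs precision ≈ 0.6 (first crossover).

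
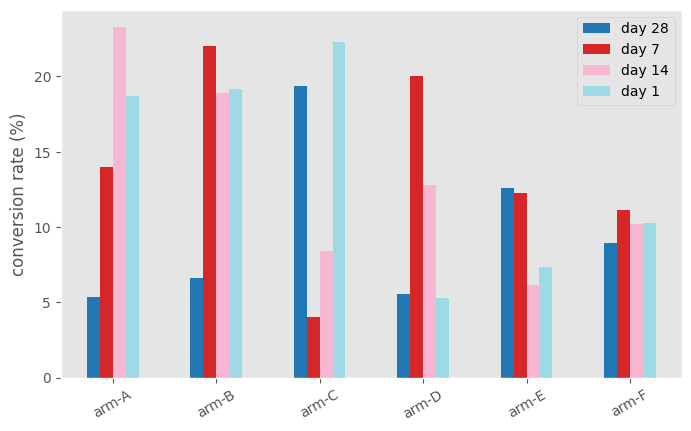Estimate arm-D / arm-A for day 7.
≈ 1.43×

arm-D ≈ 20, arm-A ≈ 14; 20/14 ≈ 1.43.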